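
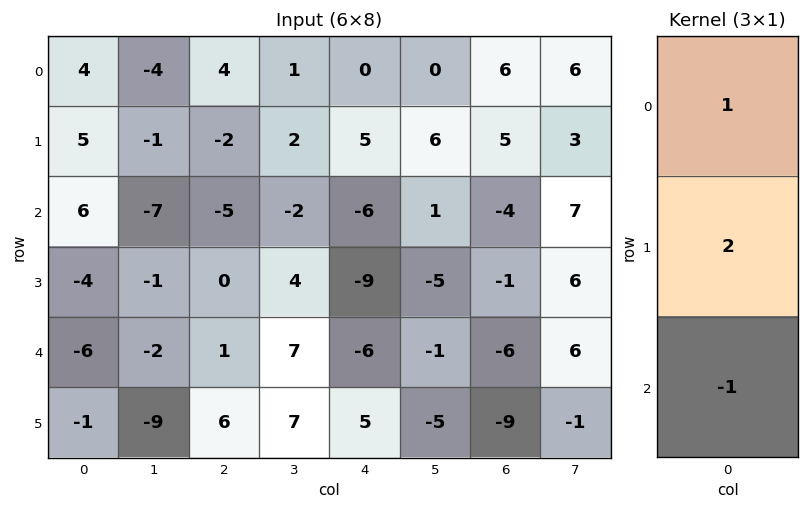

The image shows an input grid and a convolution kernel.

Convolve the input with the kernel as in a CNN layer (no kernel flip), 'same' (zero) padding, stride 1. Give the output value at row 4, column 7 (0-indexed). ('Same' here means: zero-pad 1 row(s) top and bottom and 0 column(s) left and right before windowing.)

The receptive field on the zero-padded input at this output position is [6 / 6 / -1]. Elementwise product with the kernel and sum: 6·1 + 6·2 + -1·-1.

19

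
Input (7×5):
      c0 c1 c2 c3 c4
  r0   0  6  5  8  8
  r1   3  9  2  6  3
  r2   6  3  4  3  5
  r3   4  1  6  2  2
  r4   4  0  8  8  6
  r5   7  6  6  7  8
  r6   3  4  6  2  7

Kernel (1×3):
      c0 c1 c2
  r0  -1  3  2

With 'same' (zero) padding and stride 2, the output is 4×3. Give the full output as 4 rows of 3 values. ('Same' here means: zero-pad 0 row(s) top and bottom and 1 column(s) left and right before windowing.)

12 25 16
24 15 12
12 40 10
17 18 19

Output[0,0]: The receptive field on the zero-padded input at this output position is [0 0 6]. Elementwise product with the kernel and sum: 0·-1 + 0·3 + 6·2.
Output[0,1]: The receptive field on the zero-padded input at this output position is [6 5 8]. Elementwise product with the kernel and sum: 6·-1 + 5·3 + 8·2.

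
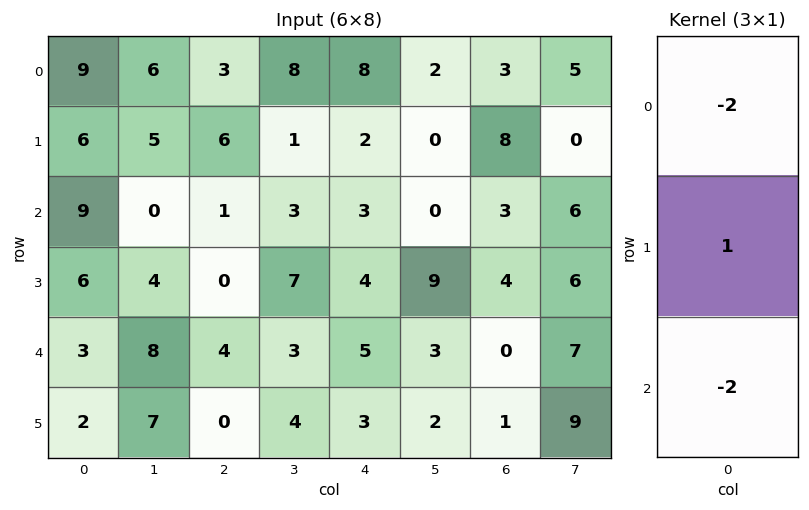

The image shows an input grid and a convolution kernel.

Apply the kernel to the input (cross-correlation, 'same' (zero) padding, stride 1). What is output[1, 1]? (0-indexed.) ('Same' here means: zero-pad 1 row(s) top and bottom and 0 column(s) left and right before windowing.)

-7

The receptive field on the zero-padded input at this output position is [6 / 5 / 0]. Elementwise product with the kernel and sum: 6·-2 + 5·1 + 0·-2.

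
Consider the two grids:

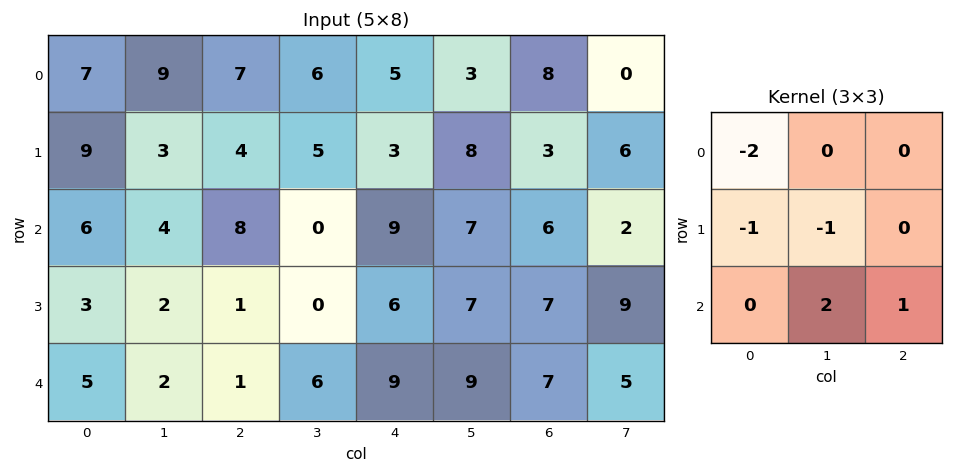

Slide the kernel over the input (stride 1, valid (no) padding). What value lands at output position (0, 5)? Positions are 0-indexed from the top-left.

-3

The receptive field on the input at this output position is [3 8 0 / 8 3 6 / 7 6 2]. Elementwise product with the kernel and sum: 3·-2 + 8·-1 + 3·-1 + 6·2 + 2·1.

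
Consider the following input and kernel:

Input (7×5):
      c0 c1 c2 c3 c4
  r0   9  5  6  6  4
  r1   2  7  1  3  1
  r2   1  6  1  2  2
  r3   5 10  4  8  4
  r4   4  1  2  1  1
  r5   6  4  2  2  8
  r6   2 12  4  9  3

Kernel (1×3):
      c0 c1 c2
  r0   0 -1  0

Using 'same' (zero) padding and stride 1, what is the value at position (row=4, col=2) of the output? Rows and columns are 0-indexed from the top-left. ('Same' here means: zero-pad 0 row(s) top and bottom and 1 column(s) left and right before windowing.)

The receptive field on the zero-padded input at this output position is [1 2 1]. Elementwise product with the kernel and sum: 2·-1.

-2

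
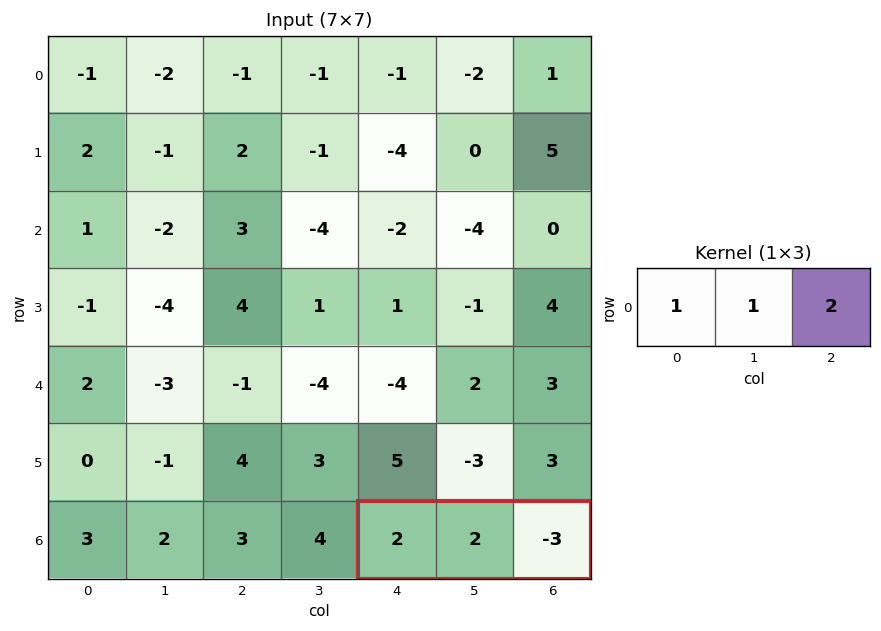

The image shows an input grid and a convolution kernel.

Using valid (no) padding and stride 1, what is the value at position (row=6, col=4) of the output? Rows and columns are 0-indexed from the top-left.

-2

The receptive field on the input at this output position is [2 2 -3]. Elementwise product with the kernel and sum: 2·1 + 2·1 + -3·2.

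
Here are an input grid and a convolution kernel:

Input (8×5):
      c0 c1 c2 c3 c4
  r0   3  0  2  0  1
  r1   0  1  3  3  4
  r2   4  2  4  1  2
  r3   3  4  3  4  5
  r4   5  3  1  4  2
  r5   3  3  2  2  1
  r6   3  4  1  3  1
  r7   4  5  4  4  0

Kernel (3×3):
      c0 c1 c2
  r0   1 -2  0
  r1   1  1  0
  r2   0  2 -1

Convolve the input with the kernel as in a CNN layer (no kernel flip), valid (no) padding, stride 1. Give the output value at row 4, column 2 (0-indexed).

2

The receptive field on the input at this output position is [1 4 2 / 2 2 1 / 1 3 1]. Elementwise product with the kernel and sum: 1·1 + 4·-2 + 2·1 + 2·1 + 3·2 + 1·-1.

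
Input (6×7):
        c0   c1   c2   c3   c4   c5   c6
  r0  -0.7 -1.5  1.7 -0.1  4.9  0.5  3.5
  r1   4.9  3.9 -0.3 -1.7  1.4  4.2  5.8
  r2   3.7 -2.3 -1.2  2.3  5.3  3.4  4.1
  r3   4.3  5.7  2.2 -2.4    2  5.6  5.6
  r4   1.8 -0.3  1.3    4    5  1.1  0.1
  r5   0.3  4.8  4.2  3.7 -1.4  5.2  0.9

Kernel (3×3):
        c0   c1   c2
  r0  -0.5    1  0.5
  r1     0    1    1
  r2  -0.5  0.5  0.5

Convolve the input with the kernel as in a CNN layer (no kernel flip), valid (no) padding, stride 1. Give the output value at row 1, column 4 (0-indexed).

The receptive field on the input at this output position is [1.4 4.2 5.8 / 5.3 3.4 4.1 / 2 5.6 5.6]. Elementwise product with the kernel and sum: 1.4·-0.5 + 4.2·1 + 5.8·0.5 + 3.4·1 + 4.1·1 + 2·-0.5 + 5.6·0.5 + 5.6·0.5.

18.5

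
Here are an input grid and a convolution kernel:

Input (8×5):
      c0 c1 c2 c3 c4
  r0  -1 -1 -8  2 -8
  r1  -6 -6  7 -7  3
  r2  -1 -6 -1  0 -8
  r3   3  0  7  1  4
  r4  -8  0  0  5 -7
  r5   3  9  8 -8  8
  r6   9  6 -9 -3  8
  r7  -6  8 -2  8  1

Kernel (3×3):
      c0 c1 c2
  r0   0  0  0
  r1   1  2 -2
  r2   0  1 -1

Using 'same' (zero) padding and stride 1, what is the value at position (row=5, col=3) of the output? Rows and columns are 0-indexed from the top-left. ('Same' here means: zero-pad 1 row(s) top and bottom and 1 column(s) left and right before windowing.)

The receptive field on the zero-padded input at this output position is [0 5 -7 / 8 -8 8 / -9 -3 8]. Elementwise product with the kernel and sum: 8·1 + -8·2 + 8·-2 + -3·1 + 8·-1.

-35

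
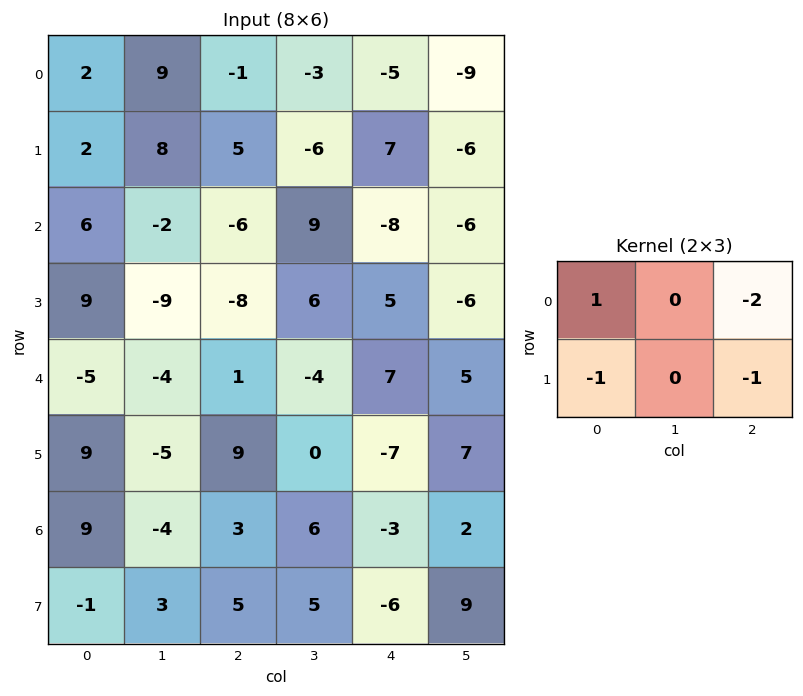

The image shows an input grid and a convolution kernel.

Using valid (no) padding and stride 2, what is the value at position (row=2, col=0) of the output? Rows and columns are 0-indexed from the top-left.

The receptive field on the input at this output position is [-5 -4 1 / 9 -5 9]. Elementwise product with the kernel and sum: -5·1 + 1·-2 + 9·-1 + 9·-1.

-25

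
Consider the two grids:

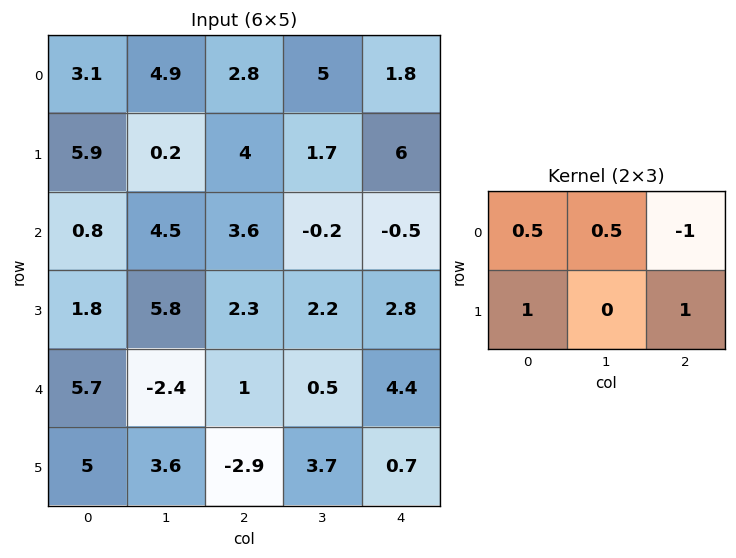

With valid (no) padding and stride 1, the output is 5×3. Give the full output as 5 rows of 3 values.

11.1 0.75 12.1
3.45 4.7 -0.05
3.15 12.25 7.3
8.2 -0.05 4.85
2.75 6.1 -5.85

Output[0,0]: The receptive field on the input at this output position is [3.1 4.9 2.8 / 5.9 0.2 4]. Elementwise product with the kernel and sum: 3.1·0.5 + 4.9·0.5 + 2.8·-1 + 5.9·1 + 4·1.
Output[0,1]: The receptive field on the input at this output position is [4.9 2.8 5 / 0.2 4 1.7]. Elementwise product with the kernel and sum: 4.9·0.5 + 2.8·0.5 + 5·-1 + 0.2·1 + 1.7·1.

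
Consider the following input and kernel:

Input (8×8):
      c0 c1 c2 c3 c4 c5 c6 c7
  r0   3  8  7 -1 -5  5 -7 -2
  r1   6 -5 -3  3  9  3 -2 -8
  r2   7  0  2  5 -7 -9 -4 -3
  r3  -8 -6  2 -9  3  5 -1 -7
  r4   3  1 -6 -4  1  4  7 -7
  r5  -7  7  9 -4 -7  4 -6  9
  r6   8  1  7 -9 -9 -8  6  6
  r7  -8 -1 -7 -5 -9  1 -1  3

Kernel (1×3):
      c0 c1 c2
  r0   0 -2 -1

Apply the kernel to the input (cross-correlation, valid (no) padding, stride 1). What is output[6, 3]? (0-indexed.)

The receptive field on the input at this output position is [-9 -9 -8]. Elementwise product with the kernel and sum: -9·-2 + -8·-1.

26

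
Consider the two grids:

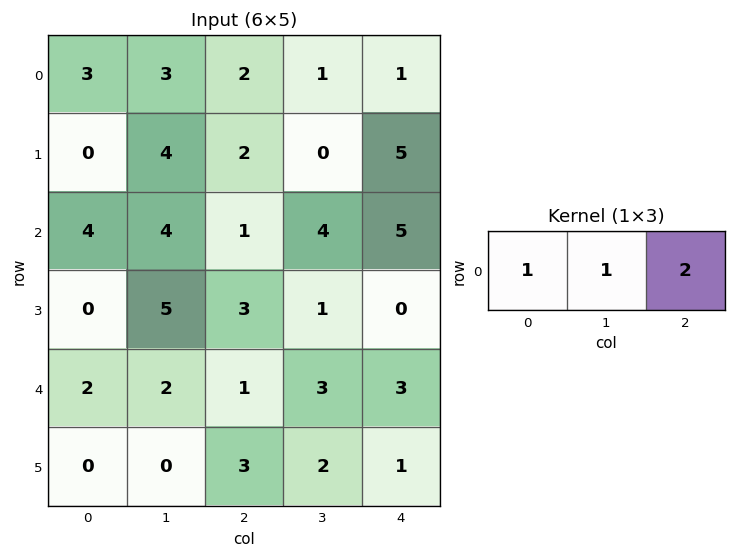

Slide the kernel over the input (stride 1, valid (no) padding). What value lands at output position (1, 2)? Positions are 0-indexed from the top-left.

The receptive field on the input at this output position is [2 0 5]. Elementwise product with the kernel and sum: 2·1 + 0·1 + 5·2.

12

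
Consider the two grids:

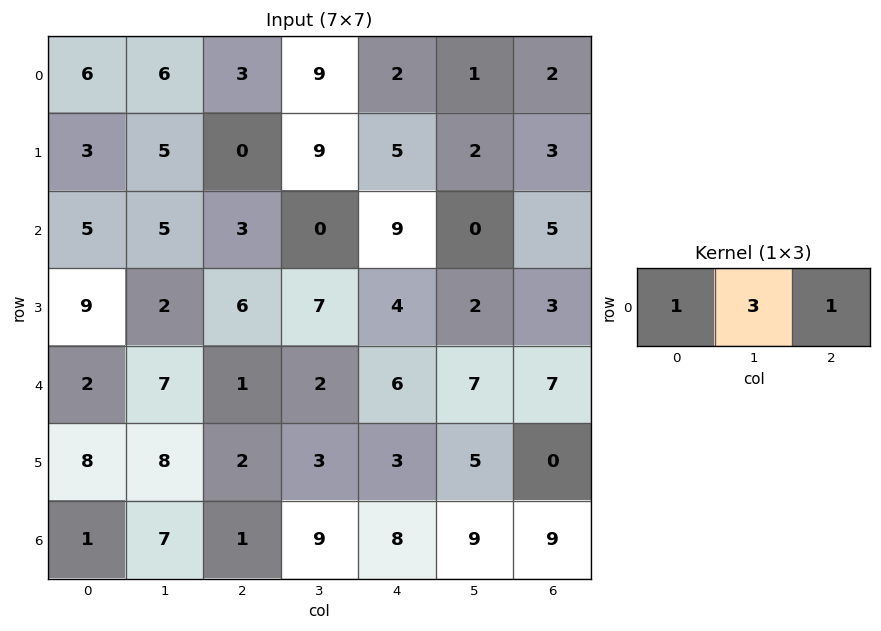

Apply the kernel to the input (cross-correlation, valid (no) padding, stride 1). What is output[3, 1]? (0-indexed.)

27

The receptive field on the input at this output position is [2 6 7]. Elementwise product with the kernel and sum: 2·1 + 6·3 + 7·1.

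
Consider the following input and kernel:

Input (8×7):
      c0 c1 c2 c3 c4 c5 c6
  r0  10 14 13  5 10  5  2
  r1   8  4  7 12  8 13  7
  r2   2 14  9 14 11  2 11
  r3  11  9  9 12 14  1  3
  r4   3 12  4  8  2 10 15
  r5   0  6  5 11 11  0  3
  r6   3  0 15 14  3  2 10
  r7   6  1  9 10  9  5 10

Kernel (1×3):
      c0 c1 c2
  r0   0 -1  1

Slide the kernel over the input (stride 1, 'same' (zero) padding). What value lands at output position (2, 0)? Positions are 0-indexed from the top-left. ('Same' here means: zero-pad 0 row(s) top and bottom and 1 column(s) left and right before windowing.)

The receptive field on the zero-padded input at this output position is [0 2 14]. Elementwise product with the kernel and sum: 2·-1 + 14·1.

12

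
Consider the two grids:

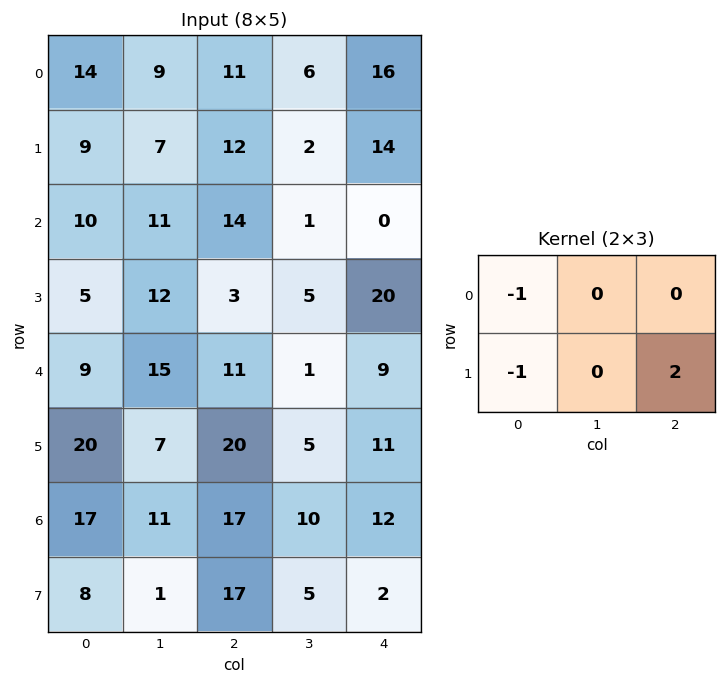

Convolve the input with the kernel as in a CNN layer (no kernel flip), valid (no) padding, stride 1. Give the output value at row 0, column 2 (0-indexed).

5

The receptive field on the input at this output position is [11 6 16 / 12 2 14]. Elementwise product with the kernel and sum: 11·-1 + 12·-1 + 14·2.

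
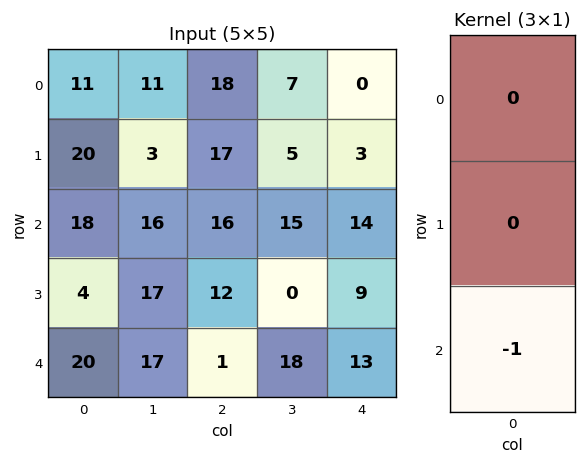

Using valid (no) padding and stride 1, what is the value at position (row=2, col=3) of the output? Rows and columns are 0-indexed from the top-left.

The receptive field on the input at this output position is [15 / 0 / 18]. Elementwise product with the kernel and sum: 18·-1.

-18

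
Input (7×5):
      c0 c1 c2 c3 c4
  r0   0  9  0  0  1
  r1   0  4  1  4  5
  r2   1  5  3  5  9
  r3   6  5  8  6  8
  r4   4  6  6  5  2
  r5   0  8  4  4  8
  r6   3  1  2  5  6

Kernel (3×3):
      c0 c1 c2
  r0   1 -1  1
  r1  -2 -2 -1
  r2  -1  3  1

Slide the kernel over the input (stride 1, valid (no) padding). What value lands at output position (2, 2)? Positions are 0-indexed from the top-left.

The receptive field on the input at this output position is [3 5 9 / 8 6 8 / 6 5 2]. Elementwise product with the kernel and sum: 3·1 + 5·-1 + 9·1 + 8·-2 + 6·-2 + 8·-1 + 6·-1 + 5·3 + 2·1.

-18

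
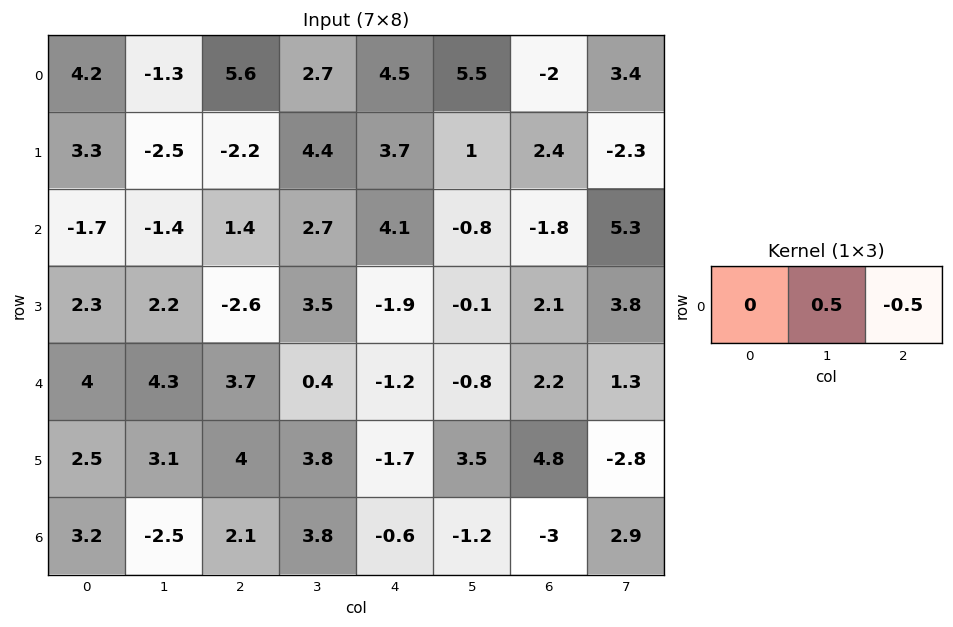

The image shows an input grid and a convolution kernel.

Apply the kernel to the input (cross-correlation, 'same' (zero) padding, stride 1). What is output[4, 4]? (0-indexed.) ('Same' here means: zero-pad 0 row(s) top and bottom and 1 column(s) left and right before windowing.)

-0.2

The receptive field on the zero-padded input at this output position is [0.4 -1.2 -0.8]. Elementwise product with the kernel and sum: -1.2·0.5 + -0.8·-0.5.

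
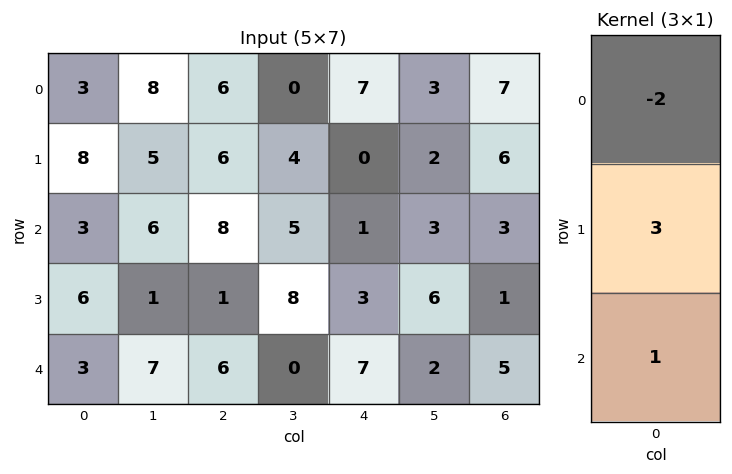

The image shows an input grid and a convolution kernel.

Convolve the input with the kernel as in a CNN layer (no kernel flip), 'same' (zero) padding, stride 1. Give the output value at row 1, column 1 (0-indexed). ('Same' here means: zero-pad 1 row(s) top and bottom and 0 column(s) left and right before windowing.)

The receptive field on the zero-padded input at this output position is [8 / 5 / 6]. Elementwise product with the kernel and sum: 8·-2 + 5·3 + 6·1.

5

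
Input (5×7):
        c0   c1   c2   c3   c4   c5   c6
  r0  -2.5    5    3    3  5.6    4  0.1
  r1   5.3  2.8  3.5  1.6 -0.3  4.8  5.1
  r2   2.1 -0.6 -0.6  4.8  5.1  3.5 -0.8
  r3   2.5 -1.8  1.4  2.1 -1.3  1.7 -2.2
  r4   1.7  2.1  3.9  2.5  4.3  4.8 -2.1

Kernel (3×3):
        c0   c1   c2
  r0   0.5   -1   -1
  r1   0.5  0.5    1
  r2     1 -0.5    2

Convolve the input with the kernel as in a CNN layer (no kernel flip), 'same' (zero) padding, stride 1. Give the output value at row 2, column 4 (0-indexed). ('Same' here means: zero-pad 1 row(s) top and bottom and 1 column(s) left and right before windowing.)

10.9

The receptive field on the zero-padded input at this output position is [1.6 -0.3 4.8 / 4.8 5.1 3.5 / 2.1 -1.3 1.7]. Elementwise product with the kernel and sum: 1.6·0.5 + -0.3·-1 + 4.8·-1 + 4.8·0.5 + 5.1·0.5 + 3.5·1 + 2.1·1 + -1.3·-0.5 + 1.7·2.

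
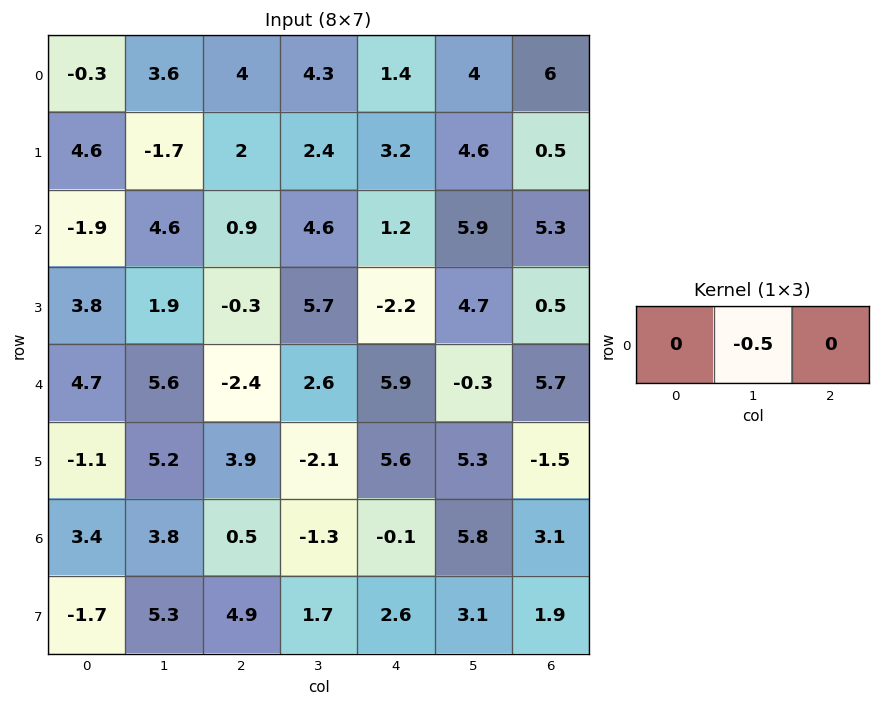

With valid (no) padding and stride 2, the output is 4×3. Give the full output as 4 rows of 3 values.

-1.8 -2.15 -2
-2.3 -2.3 -2.95
-2.8 -1.3 0.15
-1.9 0.65 -2.9

Output[0,0]: The receptive field on the input at this output position is [-0.3 3.6 4]. Elementwise product with the kernel and sum: 3.6·-0.5.
Output[0,1]: The receptive field on the input at this output position is [4 4.3 1.4]. Elementwise product with the kernel and sum: 4.3·-0.5.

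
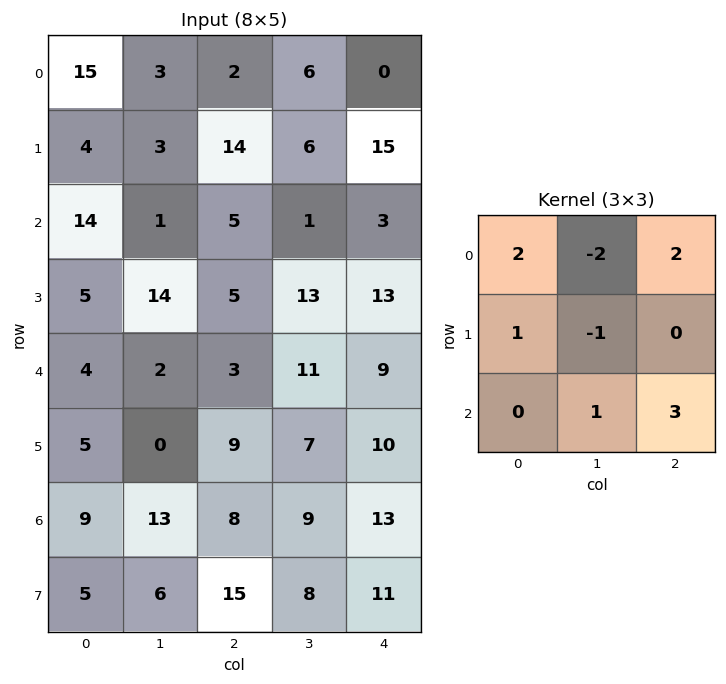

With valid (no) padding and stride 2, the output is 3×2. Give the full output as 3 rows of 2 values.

45 10
38 44
52 52

Output[0,0]: The receptive field on the input at this output position is [15 3 2 / 4 3 14 / 14 1 5]. Elementwise product with the kernel and sum: 15·2 + 3·-2 + 2·2 + 4·1 + 3·-1 + 1·1 + 5·3.
Output[0,1]: The receptive field on the input at this output position is [2 6 0 / 14 6 15 / 5 1 3]. Elementwise product with the kernel and sum: 2·2 + 6·-2 + 0·2 + 14·1 + 6·-1 + 1·1 + 3·3.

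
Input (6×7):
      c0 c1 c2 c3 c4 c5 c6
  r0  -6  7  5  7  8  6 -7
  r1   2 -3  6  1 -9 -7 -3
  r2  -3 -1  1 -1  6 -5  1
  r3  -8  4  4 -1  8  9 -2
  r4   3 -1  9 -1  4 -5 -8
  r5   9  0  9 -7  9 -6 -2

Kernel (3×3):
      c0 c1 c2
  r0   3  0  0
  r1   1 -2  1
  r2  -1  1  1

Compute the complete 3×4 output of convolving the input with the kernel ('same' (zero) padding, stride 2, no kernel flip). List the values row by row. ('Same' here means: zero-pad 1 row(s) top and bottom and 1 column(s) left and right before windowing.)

Output[0,0]: The receptive field on the zero-padded input at this output position is [0 0 0 / 0 -6 7 / 0 2 -3]. Elementwise product with the kernel and sum: 0·3 + 0·1 + -6·-2 + 7·1 + 0·-1 + 2·1 + -3·1.
Output[0,1]: The receptive field on the zero-padded input at this output position is [0 0 0 / 7 5 7 / -3 6 1]. Elementwise product with the kernel and sum: 0·3 + 7·1 + 5·-2 + 7·1 + -3·-1 + 6·1 + 1·1.

18 14 -20 24
1 -14 3 -39
2 -6 -7 42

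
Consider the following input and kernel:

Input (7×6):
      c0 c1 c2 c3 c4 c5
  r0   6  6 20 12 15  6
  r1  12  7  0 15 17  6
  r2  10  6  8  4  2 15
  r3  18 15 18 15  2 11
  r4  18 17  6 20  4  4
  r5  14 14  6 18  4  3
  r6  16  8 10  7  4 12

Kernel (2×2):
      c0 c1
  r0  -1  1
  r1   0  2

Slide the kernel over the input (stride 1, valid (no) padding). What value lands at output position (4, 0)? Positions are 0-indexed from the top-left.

27

The receptive field on the input at this output position is [18 17 / 14 14]. Elementwise product with the kernel and sum: 18·-1 + 17·1 + 14·2.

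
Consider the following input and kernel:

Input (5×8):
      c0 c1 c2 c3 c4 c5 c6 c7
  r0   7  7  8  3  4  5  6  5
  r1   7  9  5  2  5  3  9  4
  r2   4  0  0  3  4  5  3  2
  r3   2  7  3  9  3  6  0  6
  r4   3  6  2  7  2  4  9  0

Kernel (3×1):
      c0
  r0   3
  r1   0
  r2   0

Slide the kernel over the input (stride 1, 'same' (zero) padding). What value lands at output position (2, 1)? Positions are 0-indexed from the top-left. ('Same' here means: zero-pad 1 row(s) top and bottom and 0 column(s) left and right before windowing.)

27

The receptive field on the zero-padded input at this output position is [9 / 0 / 7]. Elementwise product with the kernel and sum: 9·3.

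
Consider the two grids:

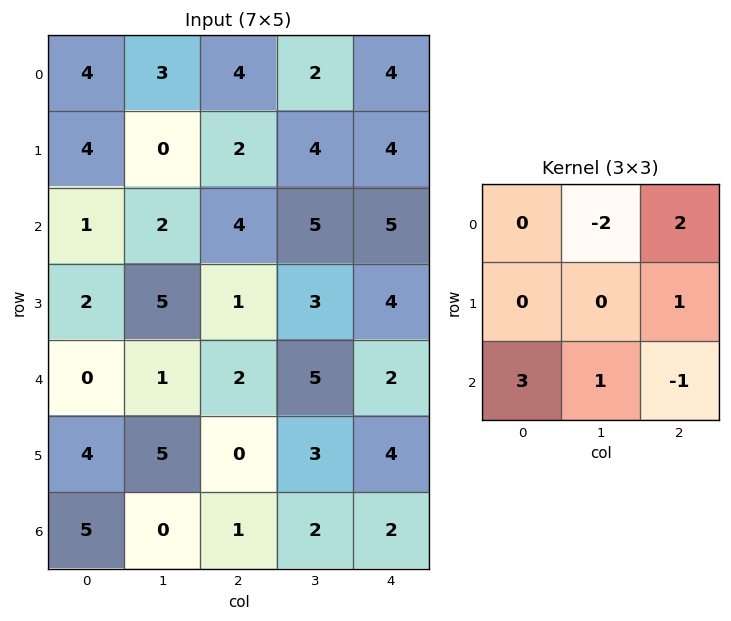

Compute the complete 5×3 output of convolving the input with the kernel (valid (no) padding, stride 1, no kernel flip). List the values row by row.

Output[0,0]: The receptive field on the input at this output position is [4 3 4 / 4 0 2 / 1 2 4]. Elementwise product with the kernel and sum: 3·-2 + 4·2 + 2·1 + 1·3 + 2·1 + 4·-1.
Output[0,1]: The receptive field on the input at this output position is [3 4 2 / 0 2 4 / 2 4 5]. Elementwise product with the kernel and sum: 4·-2 + 2·2 + 4·1 + 2·3 + 4·1 + 5·-1.

5 5 20
18 22 7
4 5 13
11 21 3
16 8 1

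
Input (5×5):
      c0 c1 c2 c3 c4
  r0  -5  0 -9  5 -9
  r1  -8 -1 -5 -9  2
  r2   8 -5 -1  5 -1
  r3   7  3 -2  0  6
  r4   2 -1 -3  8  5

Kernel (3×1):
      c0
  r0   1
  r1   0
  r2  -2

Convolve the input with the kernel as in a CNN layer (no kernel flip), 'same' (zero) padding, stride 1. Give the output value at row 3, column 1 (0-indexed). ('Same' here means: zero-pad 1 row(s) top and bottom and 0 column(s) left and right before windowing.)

The receptive field on the zero-padded input at this output position is [-5 / 3 / -1]. Elementwise product with the kernel and sum: -5·1 + -1·-2.

-3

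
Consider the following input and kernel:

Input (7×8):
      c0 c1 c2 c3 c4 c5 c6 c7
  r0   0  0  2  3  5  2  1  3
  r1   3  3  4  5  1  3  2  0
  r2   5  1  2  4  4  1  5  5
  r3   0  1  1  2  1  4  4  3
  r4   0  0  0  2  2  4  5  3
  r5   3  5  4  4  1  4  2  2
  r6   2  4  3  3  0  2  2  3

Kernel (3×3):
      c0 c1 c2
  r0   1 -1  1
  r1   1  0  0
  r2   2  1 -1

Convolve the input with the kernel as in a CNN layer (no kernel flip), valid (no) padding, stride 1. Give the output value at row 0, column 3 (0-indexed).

The receptive field on the input at this output position is [3 5 2 / 5 1 3 / 4 4 1]. Elementwise product with the kernel and sum: 3·1 + 5·-1 + 2·1 + 5·1 + 4·2 + 4·1 + 1·-1.

16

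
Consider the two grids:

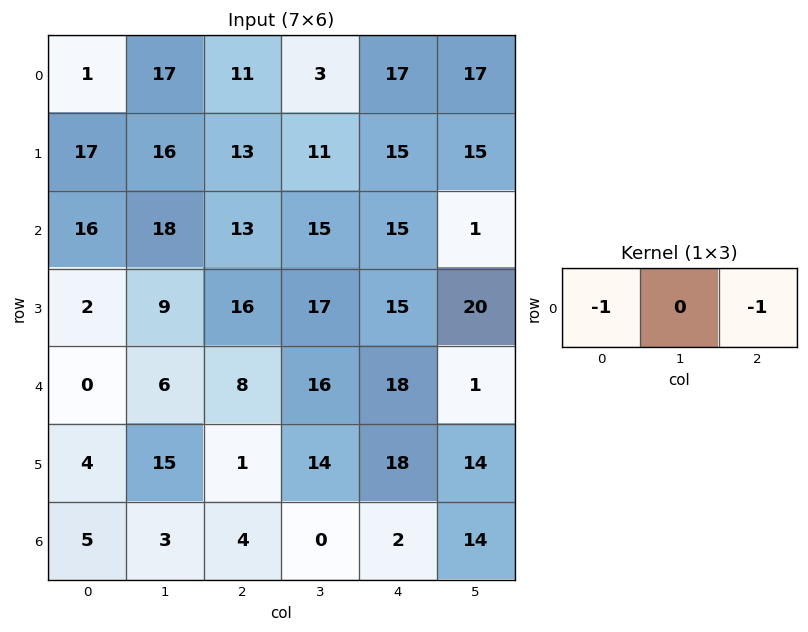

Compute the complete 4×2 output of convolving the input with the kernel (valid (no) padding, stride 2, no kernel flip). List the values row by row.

-12 -28
-29 -28
-8 -26
-9 -6

Output[0,0]: The receptive field on the input at this output position is [1 17 11]. Elementwise product with the kernel and sum: 1·-1 + 11·-1.
Output[0,1]: The receptive field on the input at this output position is [11 3 17]. Elementwise product with the kernel and sum: 11·-1 + 17·-1.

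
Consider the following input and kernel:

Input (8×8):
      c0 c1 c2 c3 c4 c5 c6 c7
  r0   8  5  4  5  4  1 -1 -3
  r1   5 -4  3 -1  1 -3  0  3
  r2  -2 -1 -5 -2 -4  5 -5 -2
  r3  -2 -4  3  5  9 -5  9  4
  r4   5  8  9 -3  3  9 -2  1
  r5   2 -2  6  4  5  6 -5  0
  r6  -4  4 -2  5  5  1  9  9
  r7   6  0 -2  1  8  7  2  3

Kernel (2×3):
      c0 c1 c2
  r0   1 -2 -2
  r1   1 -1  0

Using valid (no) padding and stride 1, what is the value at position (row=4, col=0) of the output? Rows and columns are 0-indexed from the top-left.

-25

The receptive field on the input at this output position is [5 8 9 / 2 -2 6]. Elementwise product with the kernel and sum: 5·1 + 8·-2 + 9·-2 + 2·1 + -2·-1.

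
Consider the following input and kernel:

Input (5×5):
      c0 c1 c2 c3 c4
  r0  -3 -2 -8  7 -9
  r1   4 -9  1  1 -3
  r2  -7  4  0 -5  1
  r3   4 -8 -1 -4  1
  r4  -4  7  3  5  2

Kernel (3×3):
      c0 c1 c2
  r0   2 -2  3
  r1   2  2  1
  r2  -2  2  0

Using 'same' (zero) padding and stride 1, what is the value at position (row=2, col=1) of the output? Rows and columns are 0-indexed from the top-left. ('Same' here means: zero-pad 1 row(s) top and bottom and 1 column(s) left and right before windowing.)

The receptive field on the zero-padded input at this output position is [4 -9 1 / -7 4 0 / 4 -8 -1]. Elementwise product with the kernel and sum: 4·2 + -9·-2 + 1·3 + -7·2 + 4·2 + 0·1 + 4·-2 + -8·2.

-1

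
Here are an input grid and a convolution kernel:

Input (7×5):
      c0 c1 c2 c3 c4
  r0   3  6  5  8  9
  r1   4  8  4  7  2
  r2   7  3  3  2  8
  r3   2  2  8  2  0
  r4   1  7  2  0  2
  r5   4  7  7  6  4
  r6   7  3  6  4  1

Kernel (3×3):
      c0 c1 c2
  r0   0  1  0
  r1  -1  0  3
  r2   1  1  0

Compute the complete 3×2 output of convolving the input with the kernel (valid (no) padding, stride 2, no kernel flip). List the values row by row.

24 15
33 -4
34 15

Output[0,0]: The receptive field on the input at this output position is [3 6 5 / 4 8 4 / 7 3 3]. Elementwise product with the kernel and sum: 6·1 + 4·-1 + 4·3 + 7·1 + 3·1.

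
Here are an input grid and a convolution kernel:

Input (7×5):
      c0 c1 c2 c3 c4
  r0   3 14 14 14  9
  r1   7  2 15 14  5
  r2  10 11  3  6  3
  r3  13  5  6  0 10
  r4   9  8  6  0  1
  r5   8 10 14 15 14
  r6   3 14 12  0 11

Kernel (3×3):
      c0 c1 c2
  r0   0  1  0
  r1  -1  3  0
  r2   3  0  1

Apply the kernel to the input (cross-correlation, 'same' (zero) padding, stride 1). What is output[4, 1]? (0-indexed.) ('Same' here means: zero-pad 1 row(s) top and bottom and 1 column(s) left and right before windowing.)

The receptive field on the zero-padded input at this output position is [13 5 6 / 9 8 6 / 8 10 14]. Elementwise product with the kernel and sum: 5·1 + 9·-1 + 8·3 + 8·3 + 14·1.

58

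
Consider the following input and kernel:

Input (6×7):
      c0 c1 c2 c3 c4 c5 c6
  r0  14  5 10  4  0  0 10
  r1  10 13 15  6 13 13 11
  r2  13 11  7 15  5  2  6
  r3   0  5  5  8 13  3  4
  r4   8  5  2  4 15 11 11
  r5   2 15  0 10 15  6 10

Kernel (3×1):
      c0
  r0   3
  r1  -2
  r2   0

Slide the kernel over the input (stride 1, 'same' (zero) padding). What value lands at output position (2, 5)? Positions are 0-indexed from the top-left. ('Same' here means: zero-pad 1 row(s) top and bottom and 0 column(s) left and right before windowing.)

35

The receptive field on the zero-padded input at this output position is [13 / 2 / 3]. Elementwise product with the kernel and sum: 13·3 + 2·-2.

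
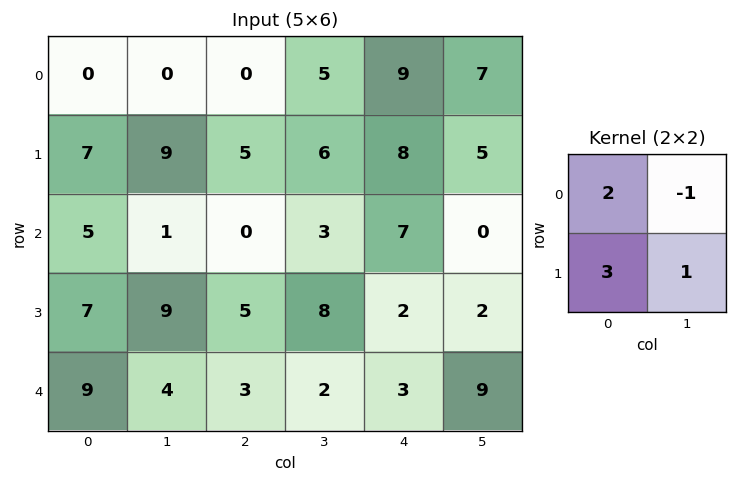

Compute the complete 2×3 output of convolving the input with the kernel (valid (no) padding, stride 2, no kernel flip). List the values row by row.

30 16 40
39 20 22

Output[0,0]: The receptive field on the input at this output position is [0 0 / 7 9]. Elementwise product with the kernel and sum: 0·2 + 0·-1 + 7·3 + 9·1.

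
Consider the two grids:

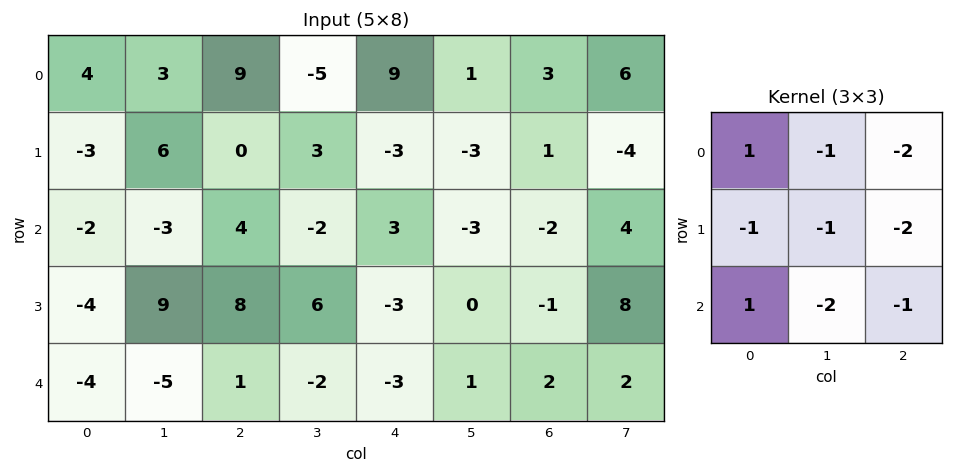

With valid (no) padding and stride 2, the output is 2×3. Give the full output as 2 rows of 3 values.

Output[0,0]: The receptive field on the input at this output position is [4 3 9 / -3 6 0 / -2 -3 4]. Elementwise product with the kernel and sum: 4·1 + 3·-1 + 9·-2 + -3·-1 + 6·-1 + 0·-2 + -2·1 + -3·-2 + 4·-1.
Output[0,1]: The receptive field on the input at this output position is [9 -5 9 / 0 3 -3 / 4 -2 3]. Elementwise product with the kernel and sum: 9·1 + -5·-1 + 9·-2 + 0·-1 + 3·-1 + -3·-2 + 4·1 + -2·-2 + 3·-1.

-20 4 17
-23 0 8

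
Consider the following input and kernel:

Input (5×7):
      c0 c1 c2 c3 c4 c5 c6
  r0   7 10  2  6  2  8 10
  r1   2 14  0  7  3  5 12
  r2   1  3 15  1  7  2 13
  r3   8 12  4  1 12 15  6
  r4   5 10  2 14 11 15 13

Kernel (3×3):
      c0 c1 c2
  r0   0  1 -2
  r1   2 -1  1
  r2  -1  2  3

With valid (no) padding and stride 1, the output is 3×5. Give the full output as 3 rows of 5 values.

Output[0,0]: The receptive field on the input at this output position is [7 10 2 / 2 14 0 / 1 3 15]. Elementwise product with the kernel and sum: 10·1 + 2·-2 + 2·2 + 14·-1 + 0·1 + 1·-1 + 3·2 + 15·3.

46 55 6 21 37
56 -23 71 58 42
2 70 65 61 49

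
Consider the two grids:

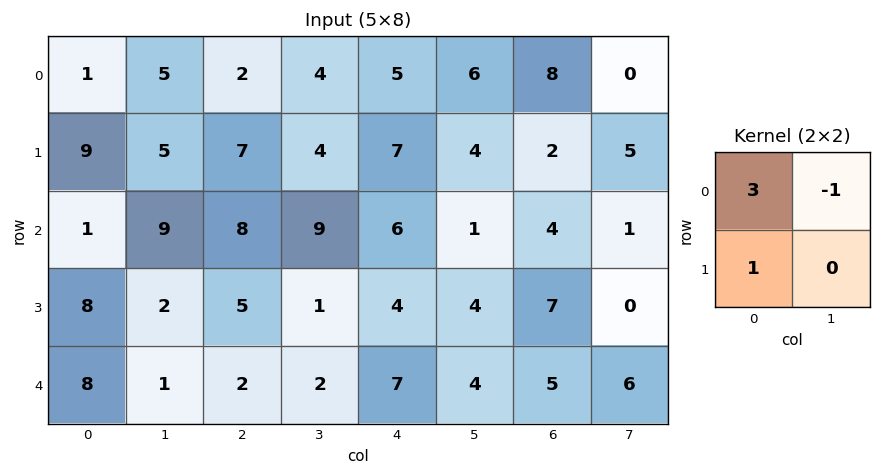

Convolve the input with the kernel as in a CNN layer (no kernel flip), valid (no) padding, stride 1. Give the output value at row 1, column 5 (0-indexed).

11

The receptive field on the input at this output position is [4 2 / 1 4]. Elementwise product with the kernel and sum: 4·3 + 2·-1 + 1·1.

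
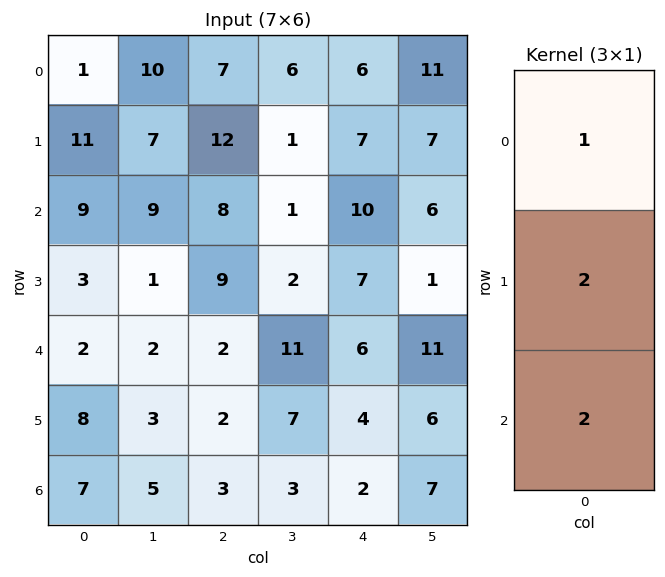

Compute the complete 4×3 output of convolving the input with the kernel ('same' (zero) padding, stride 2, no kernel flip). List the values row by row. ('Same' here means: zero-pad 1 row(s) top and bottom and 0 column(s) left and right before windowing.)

Output[0,0]: The receptive field on the zero-padded input at this output position is [0 / 1 / 11]. Elementwise product with the kernel and sum: 0·1 + 1·2 + 11·2.
Output[0,1]: The receptive field on the zero-padded input at this output position is [0 / 7 / 12]. Elementwise product with the kernel and sum: 0·1 + 7·2 + 12·2.

24 38 26
35 46 41
23 17 27
22 8 8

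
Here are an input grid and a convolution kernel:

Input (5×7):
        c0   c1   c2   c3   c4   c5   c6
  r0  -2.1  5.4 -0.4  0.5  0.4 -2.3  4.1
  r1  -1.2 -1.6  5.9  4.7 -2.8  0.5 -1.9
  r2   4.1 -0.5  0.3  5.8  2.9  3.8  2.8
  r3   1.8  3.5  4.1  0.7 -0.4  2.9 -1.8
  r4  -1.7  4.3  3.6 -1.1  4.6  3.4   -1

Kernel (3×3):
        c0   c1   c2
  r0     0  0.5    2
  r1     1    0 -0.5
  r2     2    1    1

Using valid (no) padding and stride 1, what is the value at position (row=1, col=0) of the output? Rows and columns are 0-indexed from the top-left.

The receptive field on the input at this output position is [-1.2 -1.6 5.9 / 4.1 -0.5 0.3 / 1.8 3.5 4.1]. Elementwise product with the kernel and sum: -1.6·0.5 + 5.9·2 + 4.1·1 + 0.3·-0.5 + 1.8·2 + 3.5·1 + 4.1·1.

26.15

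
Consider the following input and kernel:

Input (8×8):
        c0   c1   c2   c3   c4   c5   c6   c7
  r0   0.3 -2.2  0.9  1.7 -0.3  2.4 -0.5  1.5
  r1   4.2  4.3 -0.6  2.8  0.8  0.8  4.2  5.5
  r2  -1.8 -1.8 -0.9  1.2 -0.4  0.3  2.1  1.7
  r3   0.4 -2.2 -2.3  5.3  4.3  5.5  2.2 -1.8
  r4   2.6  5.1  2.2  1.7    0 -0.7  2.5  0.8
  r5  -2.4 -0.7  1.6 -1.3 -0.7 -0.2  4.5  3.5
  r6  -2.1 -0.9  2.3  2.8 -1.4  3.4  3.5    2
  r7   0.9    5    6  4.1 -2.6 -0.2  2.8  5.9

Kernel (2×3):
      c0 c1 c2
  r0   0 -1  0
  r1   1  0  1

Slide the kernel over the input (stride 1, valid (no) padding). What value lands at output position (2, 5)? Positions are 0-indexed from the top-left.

1.6

The receptive field on the input at this output position is [0.3 2.1 1.7 / 5.5 2.2 -1.8]. Elementwise product with the kernel and sum: 2.1·-1 + 5.5·1 + -1.8·1.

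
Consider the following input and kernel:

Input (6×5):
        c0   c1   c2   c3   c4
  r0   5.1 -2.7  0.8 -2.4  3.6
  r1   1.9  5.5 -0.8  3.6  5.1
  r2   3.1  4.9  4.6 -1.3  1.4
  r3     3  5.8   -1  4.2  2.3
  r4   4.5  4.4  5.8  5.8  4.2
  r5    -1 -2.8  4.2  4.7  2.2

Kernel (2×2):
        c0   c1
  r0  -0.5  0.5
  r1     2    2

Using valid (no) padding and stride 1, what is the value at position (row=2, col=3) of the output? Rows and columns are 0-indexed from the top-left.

14.35

The receptive field on the input at this output position is [-1.3 1.4 / 4.2 2.3]. Elementwise product with the kernel and sum: -1.3·-0.5 + 1.4·0.5 + 4.2·2 + 2.3·2.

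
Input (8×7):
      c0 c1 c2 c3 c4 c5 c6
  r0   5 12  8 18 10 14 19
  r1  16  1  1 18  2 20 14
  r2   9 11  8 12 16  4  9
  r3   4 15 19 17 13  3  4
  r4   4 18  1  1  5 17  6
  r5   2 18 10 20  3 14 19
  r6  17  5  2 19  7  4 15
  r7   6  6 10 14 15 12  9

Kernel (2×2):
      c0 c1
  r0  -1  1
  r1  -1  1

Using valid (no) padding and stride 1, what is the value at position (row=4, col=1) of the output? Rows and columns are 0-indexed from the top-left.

The receptive field on the input at this output position is [18 1 / 18 10]. Elementwise product with the kernel and sum: 18·-1 + 1·1 + 18·-1 + 10·1.

-25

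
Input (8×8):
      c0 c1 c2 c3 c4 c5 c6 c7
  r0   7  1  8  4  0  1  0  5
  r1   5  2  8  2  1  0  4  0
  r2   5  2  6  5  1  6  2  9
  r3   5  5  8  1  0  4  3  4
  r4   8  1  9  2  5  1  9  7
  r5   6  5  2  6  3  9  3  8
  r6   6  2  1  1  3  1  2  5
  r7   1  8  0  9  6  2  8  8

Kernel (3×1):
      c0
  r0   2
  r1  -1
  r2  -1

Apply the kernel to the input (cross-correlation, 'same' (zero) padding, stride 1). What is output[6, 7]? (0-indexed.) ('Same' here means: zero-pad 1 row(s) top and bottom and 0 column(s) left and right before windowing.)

The receptive field on the zero-padded input at this output position is [8 / 5 / 8]. Elementwise product with the kernel and sum: 8·2 + 5·-1 + 8·-1.

3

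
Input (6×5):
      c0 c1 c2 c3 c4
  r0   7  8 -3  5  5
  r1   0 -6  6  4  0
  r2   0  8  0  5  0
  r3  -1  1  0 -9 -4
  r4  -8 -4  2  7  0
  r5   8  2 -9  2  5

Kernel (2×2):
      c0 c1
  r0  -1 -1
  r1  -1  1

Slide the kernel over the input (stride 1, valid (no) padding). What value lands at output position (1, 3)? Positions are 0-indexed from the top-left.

The receptive field on the input at this output position is [4 0 / 5 0]. Elementwise product with the kernel and sum: 4·-1 + 0·-1 + 5·-1 + 0·1.

-9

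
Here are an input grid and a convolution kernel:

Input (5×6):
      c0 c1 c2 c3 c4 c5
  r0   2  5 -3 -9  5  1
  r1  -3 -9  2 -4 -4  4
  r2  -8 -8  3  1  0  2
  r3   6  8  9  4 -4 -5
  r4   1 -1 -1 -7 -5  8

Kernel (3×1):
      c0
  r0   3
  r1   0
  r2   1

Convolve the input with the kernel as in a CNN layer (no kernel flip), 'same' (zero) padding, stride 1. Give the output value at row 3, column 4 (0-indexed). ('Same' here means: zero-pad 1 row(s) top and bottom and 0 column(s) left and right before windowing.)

The receptive field on the zero-padded input at this output position is [0 / -4 / -5]. Elementwise product with the kernel and sum: 0·3 + -5·1.

-5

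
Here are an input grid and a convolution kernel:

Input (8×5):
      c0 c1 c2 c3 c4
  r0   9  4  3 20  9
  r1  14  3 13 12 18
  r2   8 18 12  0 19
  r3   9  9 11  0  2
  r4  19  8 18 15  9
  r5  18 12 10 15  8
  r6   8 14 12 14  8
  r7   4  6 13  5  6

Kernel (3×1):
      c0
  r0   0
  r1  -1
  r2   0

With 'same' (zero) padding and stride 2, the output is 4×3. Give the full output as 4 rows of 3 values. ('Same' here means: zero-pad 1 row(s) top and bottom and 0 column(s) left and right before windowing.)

-9 -3 -9
-8 -12 -19
-19 -18 -9
-8 -12 -8

Output[0,0]: The receptive field on the zero-padded input at this output position is [0 / 9 / 14]. Elementwise product with the kernel and sum: 9·-1.
Output[0,1]: The receptive field on the zero-padded input at this output position is [0 / 3 / 13]. Elementwise product with the kernel and sum: 3·-1.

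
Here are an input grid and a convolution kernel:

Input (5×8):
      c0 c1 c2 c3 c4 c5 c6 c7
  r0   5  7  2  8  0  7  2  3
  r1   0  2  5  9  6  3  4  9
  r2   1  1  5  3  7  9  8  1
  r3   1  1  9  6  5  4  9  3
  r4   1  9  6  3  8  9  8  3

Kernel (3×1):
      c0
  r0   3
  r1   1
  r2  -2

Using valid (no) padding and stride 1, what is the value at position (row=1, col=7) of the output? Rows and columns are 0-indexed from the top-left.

The receptive field on the input at this output position is [9 / 1 / 3]. Elementwise product with the kernel and sum: 9·3 + 1·1 + 3·-2.

22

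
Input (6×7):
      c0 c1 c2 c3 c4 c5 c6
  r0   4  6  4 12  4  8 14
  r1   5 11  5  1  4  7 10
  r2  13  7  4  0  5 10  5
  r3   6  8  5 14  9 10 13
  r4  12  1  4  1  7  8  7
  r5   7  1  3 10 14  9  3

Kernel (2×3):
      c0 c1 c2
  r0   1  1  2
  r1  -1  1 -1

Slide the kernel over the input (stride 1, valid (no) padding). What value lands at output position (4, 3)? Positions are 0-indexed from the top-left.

The receptive field on the input at this output position is [1 7 8 / 10 14 9]. Elementwise product with the kernel and sum: 1·1 + 7·1 + 8·2 + 10·-1 + 14·1 + 9·-1.

19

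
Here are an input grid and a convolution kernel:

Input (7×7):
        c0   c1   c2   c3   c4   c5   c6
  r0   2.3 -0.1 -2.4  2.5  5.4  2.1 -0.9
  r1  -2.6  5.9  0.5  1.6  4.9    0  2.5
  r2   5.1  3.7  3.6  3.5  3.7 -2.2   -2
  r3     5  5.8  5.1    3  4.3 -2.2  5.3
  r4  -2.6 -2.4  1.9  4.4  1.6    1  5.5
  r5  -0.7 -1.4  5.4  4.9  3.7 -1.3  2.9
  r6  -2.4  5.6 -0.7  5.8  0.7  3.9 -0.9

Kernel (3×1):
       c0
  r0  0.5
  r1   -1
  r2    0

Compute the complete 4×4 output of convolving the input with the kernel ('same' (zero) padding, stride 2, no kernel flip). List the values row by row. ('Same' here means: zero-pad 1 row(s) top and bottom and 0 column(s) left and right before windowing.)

-2.3 2.4 -5.4 0.9
-6.4 -3.35 -1.25 3.25
5.1 0.65 0.55 -2.85
2.05 3.4 1.15 2.35

Output[0,0]: The receptive field on the zero-padded input at this output position is [0 / 2.3 / -2.6]. Elementwise product with the kernel and sum: 0·0.5 + 2.3·-1.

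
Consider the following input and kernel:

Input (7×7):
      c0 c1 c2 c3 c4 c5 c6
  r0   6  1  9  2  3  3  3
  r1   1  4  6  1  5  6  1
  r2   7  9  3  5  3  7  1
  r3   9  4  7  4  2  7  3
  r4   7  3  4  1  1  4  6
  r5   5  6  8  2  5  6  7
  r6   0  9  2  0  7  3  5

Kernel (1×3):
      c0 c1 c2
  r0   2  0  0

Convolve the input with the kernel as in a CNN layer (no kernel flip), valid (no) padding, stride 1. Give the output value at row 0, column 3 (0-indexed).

The receptive field on the input at this output position is [2 3 3]. Elementwise product with the kernel and sum: 2·2.

4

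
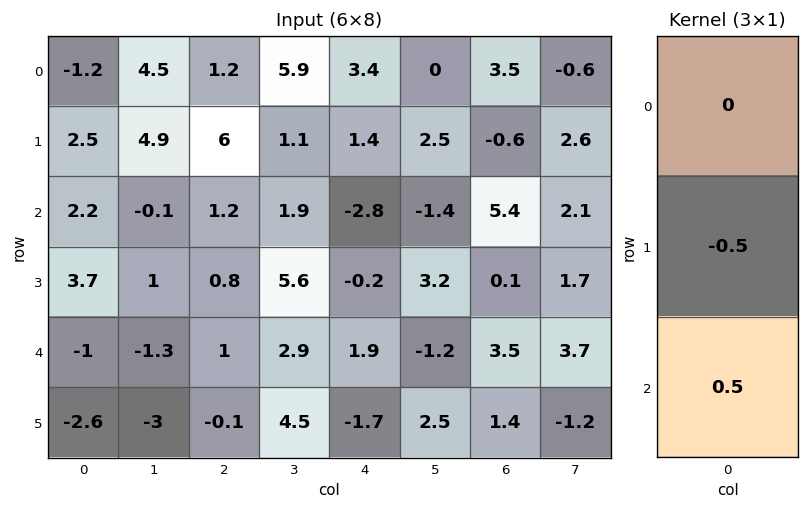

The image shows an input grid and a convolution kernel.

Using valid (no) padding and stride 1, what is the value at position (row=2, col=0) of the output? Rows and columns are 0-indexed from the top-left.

The receptive field on the input at this output position is [2.2 / 3.7 / -1]. Elementwise product with the kernel and sum: 3.7·-0.5 + -1·0.5.

-2.35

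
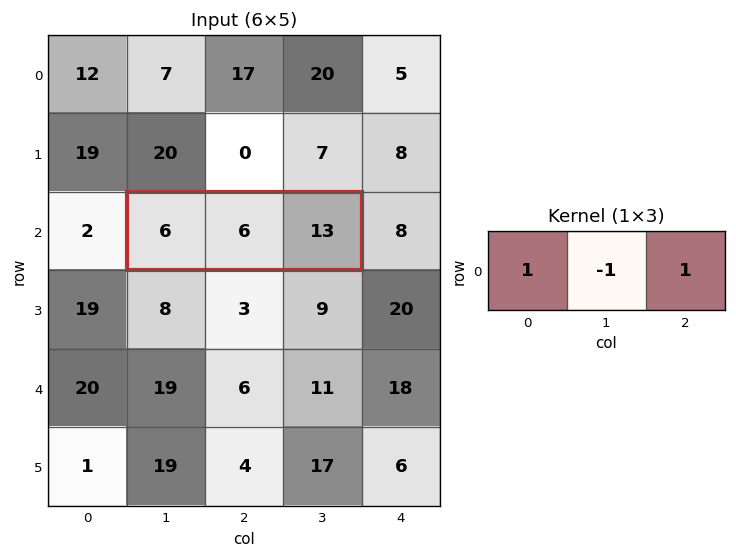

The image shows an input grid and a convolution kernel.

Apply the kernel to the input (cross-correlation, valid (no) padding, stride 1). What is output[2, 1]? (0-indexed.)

The receptive field on the input at this output position is [6 6 13]. Elementwise product with the kernel and sum: 6·1 + 6·-1 + 13·1.

13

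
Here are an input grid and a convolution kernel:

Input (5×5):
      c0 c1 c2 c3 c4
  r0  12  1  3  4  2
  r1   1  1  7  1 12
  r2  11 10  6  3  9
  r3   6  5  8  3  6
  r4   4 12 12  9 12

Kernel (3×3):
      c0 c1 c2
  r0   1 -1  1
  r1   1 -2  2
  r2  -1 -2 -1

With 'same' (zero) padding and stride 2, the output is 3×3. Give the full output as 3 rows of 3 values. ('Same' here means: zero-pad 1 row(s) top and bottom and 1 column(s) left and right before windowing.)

Output[0,0]: The receptive field on the zero-padded input at this output position is [0 0 0 / 0 12 1 / 0 1 1]. Elementwise product with the kernel and sum: 0·1 + 0·-1 + 0·1 + 0·1 + 12·-2 + 1·2 + 0·-1 + 1·-2 + 1·-1.

-25 -13 -25
-19 -25 -41
15 6 -18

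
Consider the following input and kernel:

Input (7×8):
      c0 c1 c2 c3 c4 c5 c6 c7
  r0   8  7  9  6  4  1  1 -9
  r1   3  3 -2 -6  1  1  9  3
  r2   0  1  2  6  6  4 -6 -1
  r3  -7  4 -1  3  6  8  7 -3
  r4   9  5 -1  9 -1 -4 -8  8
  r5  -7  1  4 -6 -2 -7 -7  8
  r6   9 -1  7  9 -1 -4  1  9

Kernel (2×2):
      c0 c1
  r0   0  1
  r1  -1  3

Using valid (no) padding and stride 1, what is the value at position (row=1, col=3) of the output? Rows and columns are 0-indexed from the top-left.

The receptive field on the input at this output position is [-6 1 / 6 6]. Elementwise product with the kernel and sum: 1·1 + 6·-1 + 6·3.

13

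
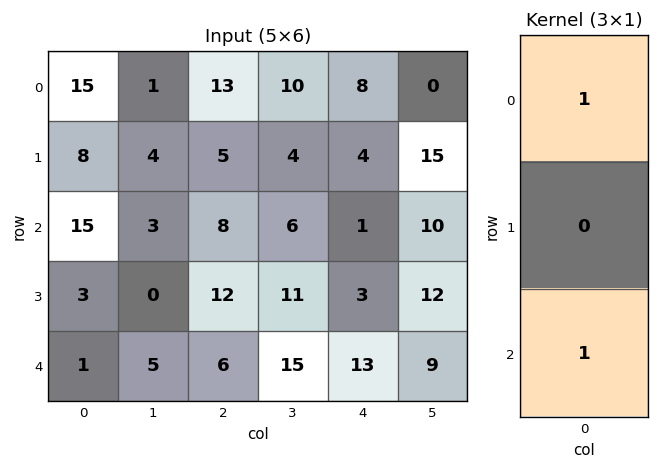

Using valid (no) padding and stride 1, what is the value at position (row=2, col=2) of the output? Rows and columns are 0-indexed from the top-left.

The receptive field on the input at this output position is [8 / 12 / 6]. Elementwise product with the kernel and sum: 8·1 + 6·1.

14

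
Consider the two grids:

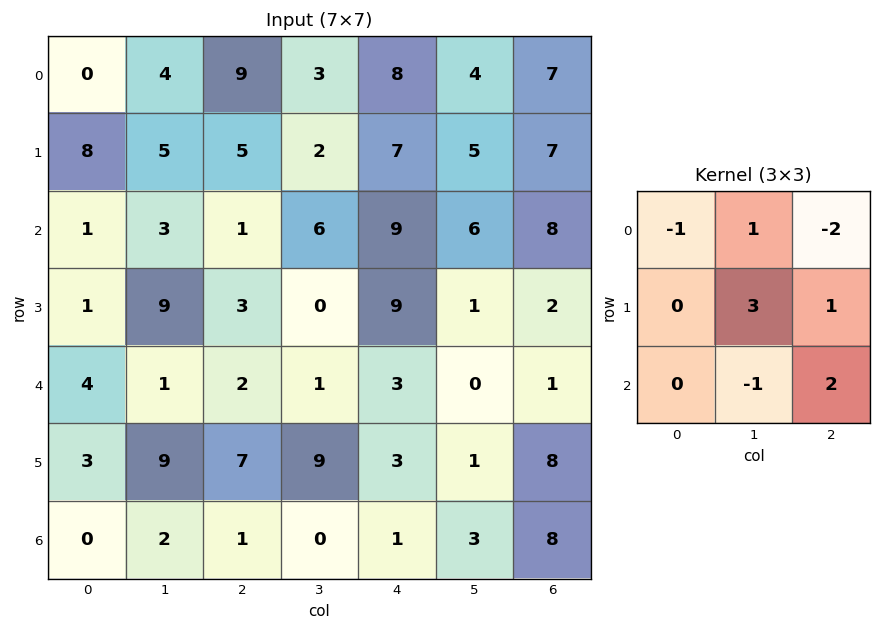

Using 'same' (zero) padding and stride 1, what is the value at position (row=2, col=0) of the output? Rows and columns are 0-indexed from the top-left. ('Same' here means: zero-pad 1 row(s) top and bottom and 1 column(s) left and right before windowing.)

The receptive field on the zero-padded input at this output position is [0 8 5 / 0 1 3 / 0 1 9]. Elementwise product with the kernel and sum: 0·-1 + 8·1 + 5·-2 + 1·3 + 3·1 + 1·-1 + 9·2.

21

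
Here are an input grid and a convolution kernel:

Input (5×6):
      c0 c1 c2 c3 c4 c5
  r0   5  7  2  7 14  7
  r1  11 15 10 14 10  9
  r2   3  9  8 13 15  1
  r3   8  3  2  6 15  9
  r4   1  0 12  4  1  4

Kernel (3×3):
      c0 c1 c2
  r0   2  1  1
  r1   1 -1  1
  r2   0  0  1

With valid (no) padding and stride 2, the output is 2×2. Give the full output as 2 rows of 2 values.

Output[0,0]: The receptive field on the input at this output position is [5 7 2 / 11 15 10 / 3 9 8]. Elementwise product with the kernel and sum: 5·2 + 7·1 + 2·1 + 11·1 + 15·-1 + 10·1 + 8·1.

33 46
42 56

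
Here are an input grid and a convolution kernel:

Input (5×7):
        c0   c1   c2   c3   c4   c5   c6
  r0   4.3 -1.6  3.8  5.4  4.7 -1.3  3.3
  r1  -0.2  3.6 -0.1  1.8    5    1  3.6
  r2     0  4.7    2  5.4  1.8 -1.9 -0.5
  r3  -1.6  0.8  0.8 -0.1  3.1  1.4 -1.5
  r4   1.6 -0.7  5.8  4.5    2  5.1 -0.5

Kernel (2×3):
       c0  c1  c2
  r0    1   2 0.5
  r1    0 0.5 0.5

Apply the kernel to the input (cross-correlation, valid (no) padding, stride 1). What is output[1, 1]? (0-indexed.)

The receptive field on the input at this output position is [3.6 -0.1 1.8 / 4.7 2 5.4]. Elementwise product with the kernel and sum: 3.6·1 + -0.1·2 + 1.8·0.5 + 2·0.5 + 5.4·0.5.

8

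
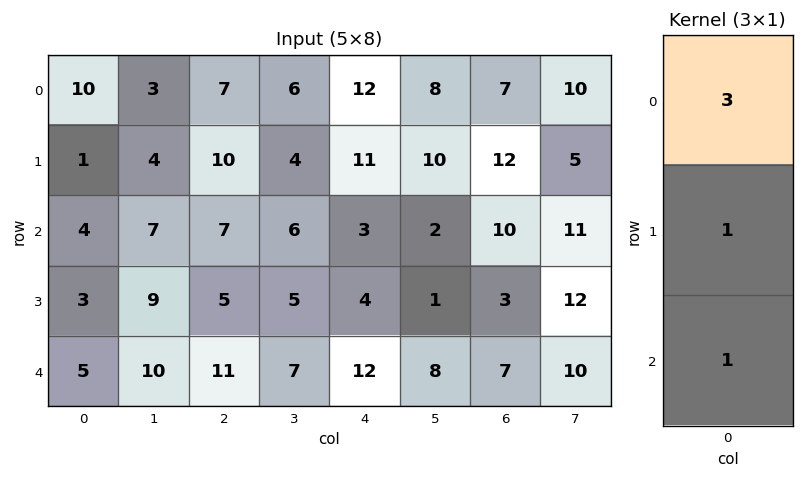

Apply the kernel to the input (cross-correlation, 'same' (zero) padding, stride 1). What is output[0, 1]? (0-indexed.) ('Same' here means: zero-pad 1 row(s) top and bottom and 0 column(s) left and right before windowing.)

The receptive field on the zero-padded input at this output position is [0 / 3 / 4]. Elementwise product with the kernel and sum: 0·3 + 3·1 + 4·1.

7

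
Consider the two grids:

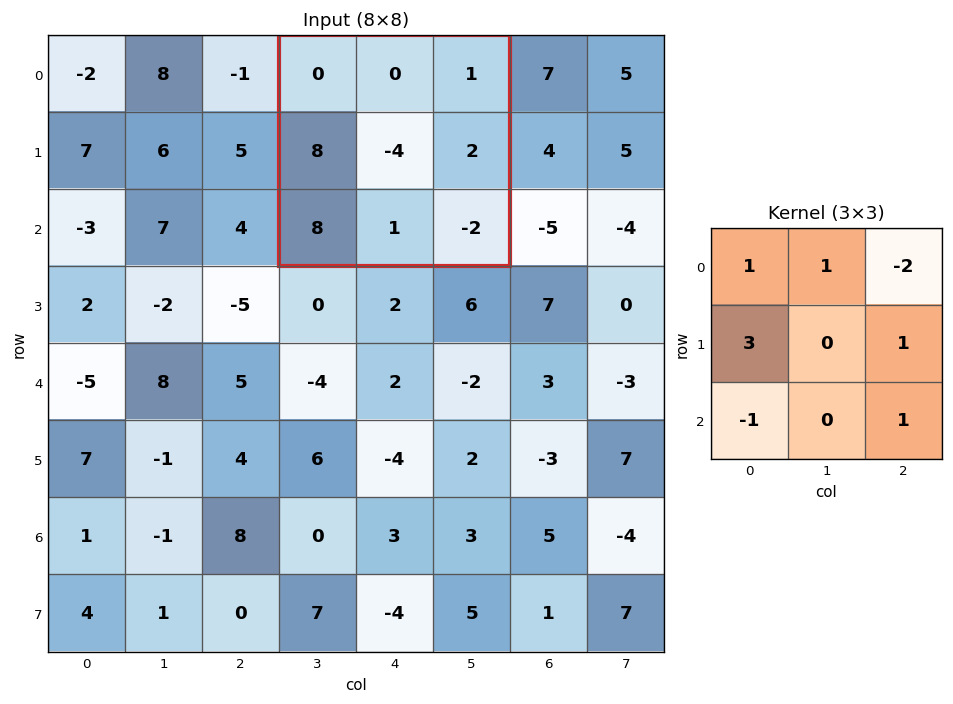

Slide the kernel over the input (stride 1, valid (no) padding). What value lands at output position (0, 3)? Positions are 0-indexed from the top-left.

14

The receptive field on the input at this output position is [0 0 1 / 8 -4 2 / 8 1 -2]. Elementwise product with the kernel and sum: 0·1 + 0·1 + 1·-2 + 8·3 + 2·1 + 8·-1 + -2·1.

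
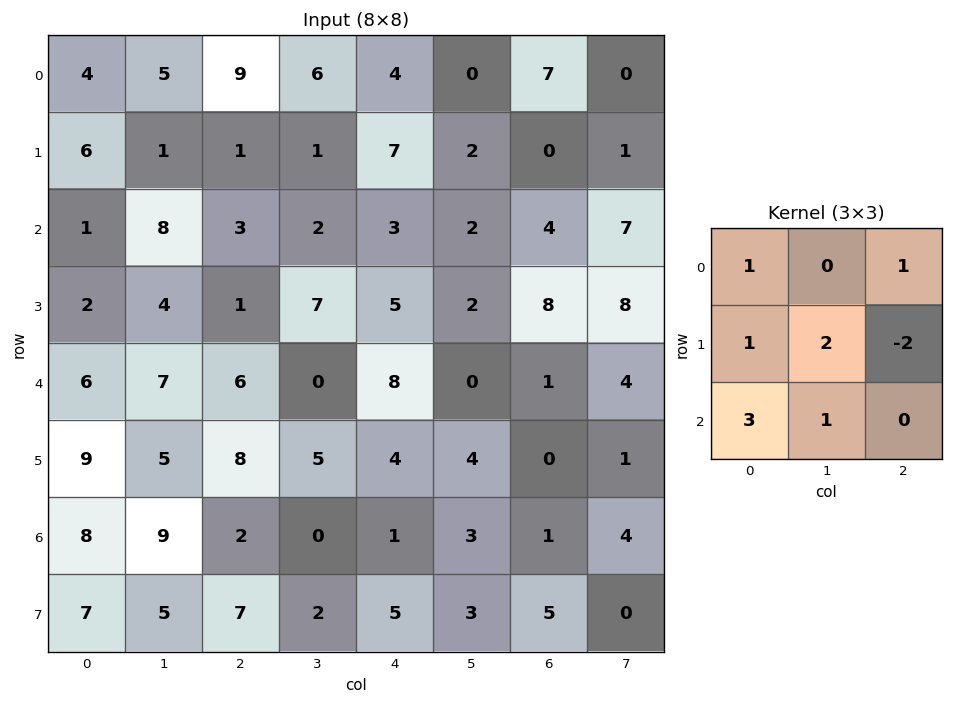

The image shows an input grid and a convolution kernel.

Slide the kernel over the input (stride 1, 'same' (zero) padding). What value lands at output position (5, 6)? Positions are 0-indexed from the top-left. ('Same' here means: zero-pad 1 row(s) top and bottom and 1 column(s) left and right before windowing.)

The receptive field on the zero-padded input at this output position is [0 1 4 / 4 0 1 / 3 1 4]. Elementwise product with the kernel and sum: 0·1 + 4·1 + 4·1 + 0·2 + 1·-2 + 3·3 + 1·1.

16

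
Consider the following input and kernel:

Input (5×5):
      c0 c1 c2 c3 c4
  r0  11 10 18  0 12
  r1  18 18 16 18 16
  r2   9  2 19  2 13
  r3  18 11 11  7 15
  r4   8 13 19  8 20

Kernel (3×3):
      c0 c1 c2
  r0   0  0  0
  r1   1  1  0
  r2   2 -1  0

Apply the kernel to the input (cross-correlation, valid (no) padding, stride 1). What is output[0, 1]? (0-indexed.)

19

The receptive field on the input at this output position is [10 18 0 / 18 16 18 / 2 19 2]. Elementwise product with the kernel and sum: 18·1 + 16·1 + 2·2 + 19·-1.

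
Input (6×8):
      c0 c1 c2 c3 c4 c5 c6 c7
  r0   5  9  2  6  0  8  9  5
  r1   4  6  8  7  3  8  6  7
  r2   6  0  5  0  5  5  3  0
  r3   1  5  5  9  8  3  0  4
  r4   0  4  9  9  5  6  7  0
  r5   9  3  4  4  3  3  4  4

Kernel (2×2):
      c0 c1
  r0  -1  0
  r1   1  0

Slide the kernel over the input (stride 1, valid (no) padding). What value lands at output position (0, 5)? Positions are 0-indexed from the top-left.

0

The receptive field on the input at this output position is [8 9 / 8 6]. Elementwise product with the kernel and sum: 8·-1 + 8·1.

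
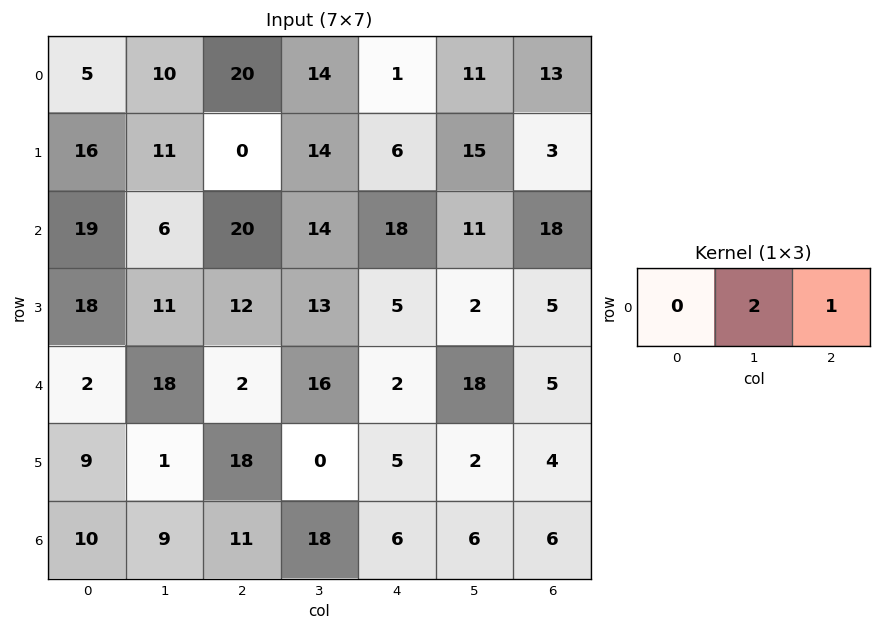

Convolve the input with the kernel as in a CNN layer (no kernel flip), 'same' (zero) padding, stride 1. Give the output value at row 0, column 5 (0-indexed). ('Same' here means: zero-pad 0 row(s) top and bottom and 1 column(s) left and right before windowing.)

35

The receptive field on the zero-padded input at this output position is [1 11 13]. Elementwise product with the kernel and sum: 11·2 + 13·1.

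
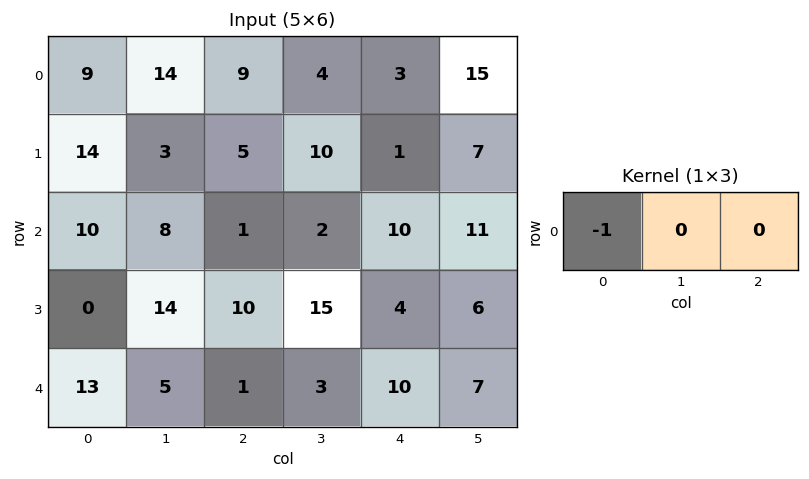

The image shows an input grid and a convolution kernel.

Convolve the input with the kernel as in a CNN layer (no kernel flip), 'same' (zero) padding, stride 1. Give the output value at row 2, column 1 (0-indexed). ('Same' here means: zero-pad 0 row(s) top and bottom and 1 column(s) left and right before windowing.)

-10

The receptive field on the zero-padded input at this output position is [10 8 1]. Elementwise product with the kernel and sum: 10·-1.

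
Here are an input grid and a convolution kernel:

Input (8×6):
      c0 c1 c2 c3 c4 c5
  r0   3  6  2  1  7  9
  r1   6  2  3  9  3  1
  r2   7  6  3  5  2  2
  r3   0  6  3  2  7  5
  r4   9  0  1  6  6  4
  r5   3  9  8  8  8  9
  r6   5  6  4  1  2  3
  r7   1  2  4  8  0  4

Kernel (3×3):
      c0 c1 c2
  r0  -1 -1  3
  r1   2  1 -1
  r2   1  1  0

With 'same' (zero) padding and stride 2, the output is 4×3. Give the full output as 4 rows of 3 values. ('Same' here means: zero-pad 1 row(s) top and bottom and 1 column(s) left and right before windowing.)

Output[0,0]: The receptive field on the zero-padded input at this output position is [0 0 0 / 0 3 6 / 0 6 2]. Elementwise product with the kernel and sum: 0·-1 + 0·-1 + 0·3 + 0·2 + 3·1 + 6·-1 + 0·1 + 6·1.

3 18 12
1 41 10
30 9 36
24 28 20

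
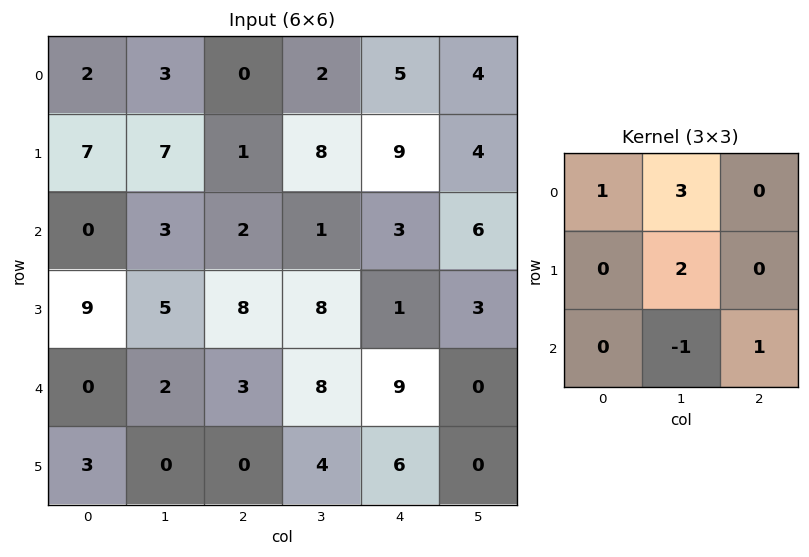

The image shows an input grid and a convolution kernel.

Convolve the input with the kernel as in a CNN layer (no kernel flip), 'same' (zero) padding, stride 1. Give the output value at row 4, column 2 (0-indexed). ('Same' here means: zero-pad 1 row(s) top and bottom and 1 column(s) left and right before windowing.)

39

The receptive field on the zero-padded input at this output position is [5 8 8 / 2 3 8 / 0 0 4]. Elementwise product with the kernel and sum: 5·1 + 8·3 + 3·2 + 0·-1 + 4·1.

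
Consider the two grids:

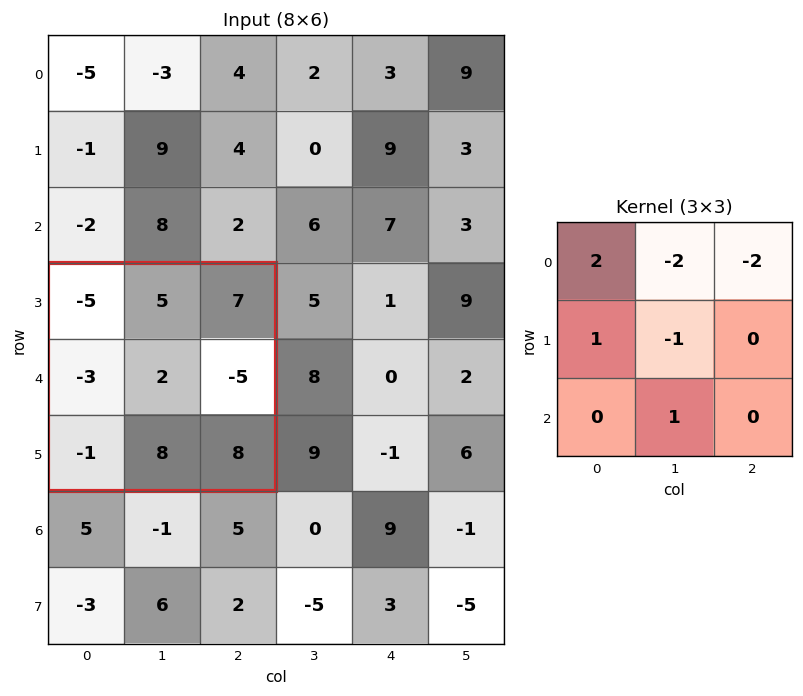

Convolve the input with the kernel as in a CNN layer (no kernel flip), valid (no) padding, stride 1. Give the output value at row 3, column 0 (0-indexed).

-31

The receptive field on the input at this output position is [-5 5 7 / -3 2 -5 / -1 8 8]. Elementwise product with the kernel and sum: -5·2 + 5·-2 + 7·-2 + -3·1 + 2·-1 + 8·1.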